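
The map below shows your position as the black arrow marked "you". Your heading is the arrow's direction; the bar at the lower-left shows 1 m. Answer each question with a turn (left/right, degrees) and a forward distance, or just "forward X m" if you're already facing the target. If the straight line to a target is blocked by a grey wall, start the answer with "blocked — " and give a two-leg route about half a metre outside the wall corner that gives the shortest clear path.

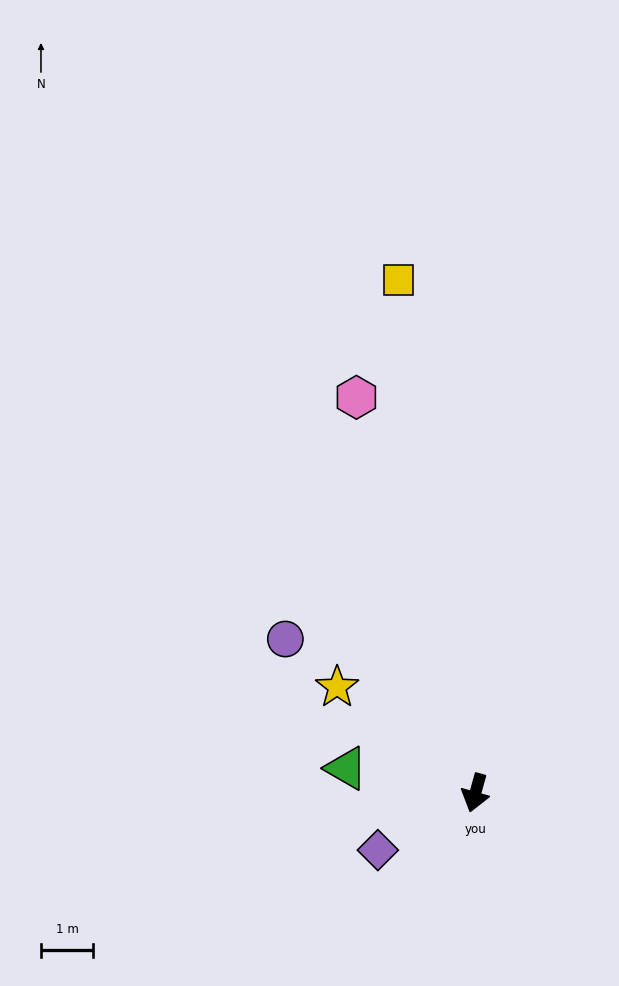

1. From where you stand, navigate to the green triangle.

turn right 85°, forward 2.5 m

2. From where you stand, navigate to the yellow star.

turn right 112°, forward 3.3 m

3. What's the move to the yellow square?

turn right 156°, forward 9.9 m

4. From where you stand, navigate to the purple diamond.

turn right 44°, forward 2.2 m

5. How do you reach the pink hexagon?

turn right 148°, forward 7.9 m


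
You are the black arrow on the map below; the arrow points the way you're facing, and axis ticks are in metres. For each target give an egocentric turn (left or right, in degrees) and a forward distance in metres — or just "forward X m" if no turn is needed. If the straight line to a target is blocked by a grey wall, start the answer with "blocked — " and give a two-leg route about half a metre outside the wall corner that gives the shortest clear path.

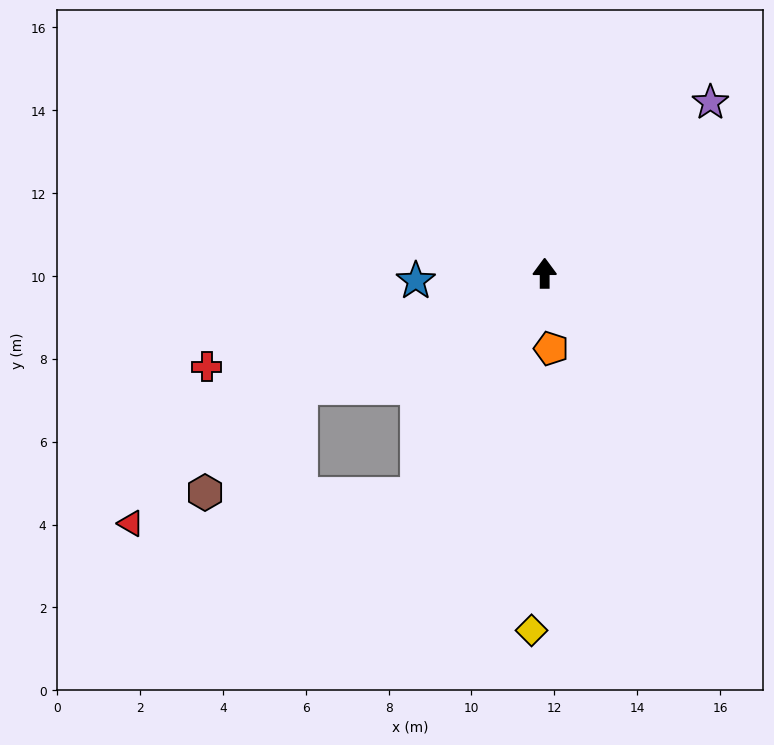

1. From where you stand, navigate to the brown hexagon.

blocked — turn left 115°, forward 6.5 m, then turn left 23°, forward 3.4 m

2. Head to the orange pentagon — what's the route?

turn right 175°, forward 1.8 m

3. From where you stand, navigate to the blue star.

turn left 93°, forward 3.1 m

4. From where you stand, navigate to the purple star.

turn right 44°, forward 5.7 m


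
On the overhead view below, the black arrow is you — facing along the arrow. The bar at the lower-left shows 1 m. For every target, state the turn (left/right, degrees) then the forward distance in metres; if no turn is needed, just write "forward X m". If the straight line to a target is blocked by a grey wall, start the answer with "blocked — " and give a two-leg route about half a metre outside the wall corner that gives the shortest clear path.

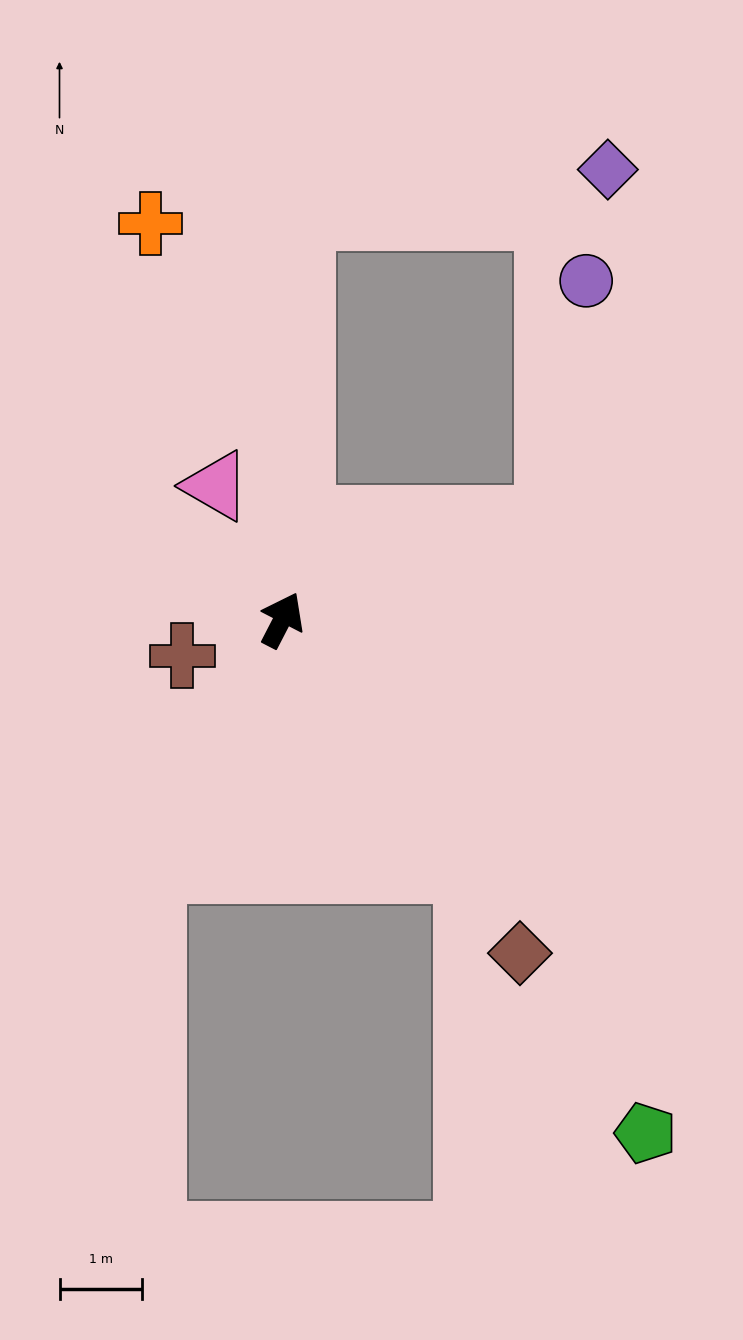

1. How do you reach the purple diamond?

blocked — turn left 25°, forward 4.9 m, then turn right 79°, forward 3.8 m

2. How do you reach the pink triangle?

turn left 54°, forward 1.8 m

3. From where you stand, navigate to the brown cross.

turn left 137°, forward 1.3 m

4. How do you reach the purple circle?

blocked — turn right 43°, forward 3.5 m, then turn left 62°, forward 2.9 m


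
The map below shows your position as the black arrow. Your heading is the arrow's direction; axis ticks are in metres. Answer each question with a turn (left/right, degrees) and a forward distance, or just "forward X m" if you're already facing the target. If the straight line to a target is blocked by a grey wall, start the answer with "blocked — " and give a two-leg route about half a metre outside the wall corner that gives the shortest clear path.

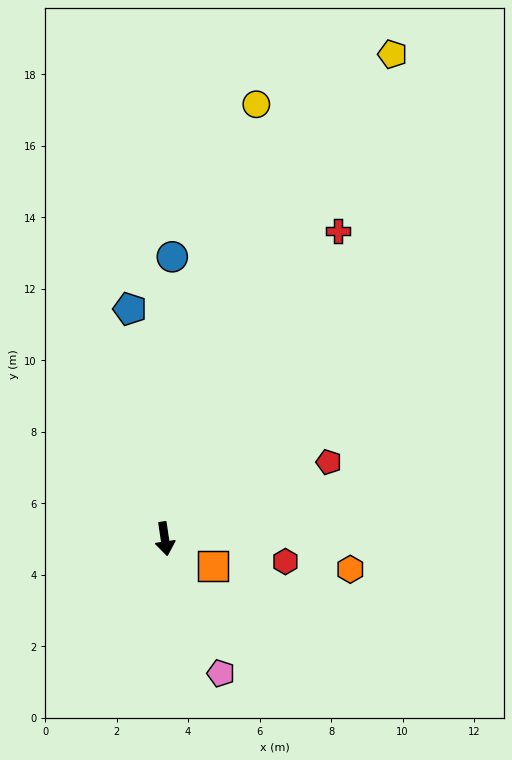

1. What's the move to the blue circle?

turn left 170°, forward 7.9 m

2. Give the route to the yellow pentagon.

turn left 147°, forward 15.0 m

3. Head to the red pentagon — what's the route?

turn left 107°, forward 5.1 m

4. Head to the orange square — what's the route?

turn left 52°, forward 1.6 m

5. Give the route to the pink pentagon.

turn left 14°, forward 4.1 m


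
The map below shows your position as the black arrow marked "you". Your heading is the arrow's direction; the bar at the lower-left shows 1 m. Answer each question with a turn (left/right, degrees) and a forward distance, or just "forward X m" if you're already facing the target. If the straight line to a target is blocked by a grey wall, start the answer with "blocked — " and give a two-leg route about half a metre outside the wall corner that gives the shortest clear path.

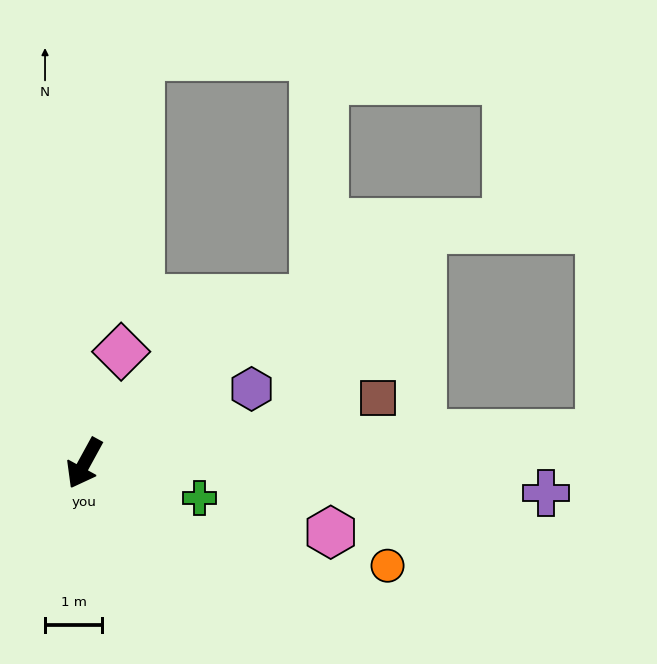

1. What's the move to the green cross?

turn left 102°, forward 2.1 m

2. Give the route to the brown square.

turn left 131°, forward 5.3 m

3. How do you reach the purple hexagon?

turn left 143°, forward 3.2 m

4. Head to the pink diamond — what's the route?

turn right 170°, forward 2.1 m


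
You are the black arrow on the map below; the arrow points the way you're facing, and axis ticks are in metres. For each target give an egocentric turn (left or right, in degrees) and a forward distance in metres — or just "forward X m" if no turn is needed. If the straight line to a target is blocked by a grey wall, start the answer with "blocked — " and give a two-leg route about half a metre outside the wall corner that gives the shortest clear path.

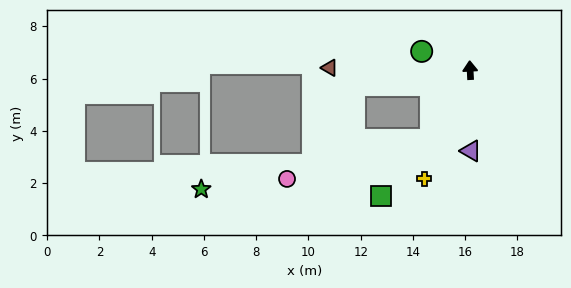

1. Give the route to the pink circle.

blocked — turn left 148°, forward 3.1 m, then turn right 46°, forward 5.7 m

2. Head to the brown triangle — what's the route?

turn left 86°, forward 5.4 m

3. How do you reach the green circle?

turn left 66°, forward 2.0 m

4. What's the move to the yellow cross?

turn left 154°, forward 4.5 m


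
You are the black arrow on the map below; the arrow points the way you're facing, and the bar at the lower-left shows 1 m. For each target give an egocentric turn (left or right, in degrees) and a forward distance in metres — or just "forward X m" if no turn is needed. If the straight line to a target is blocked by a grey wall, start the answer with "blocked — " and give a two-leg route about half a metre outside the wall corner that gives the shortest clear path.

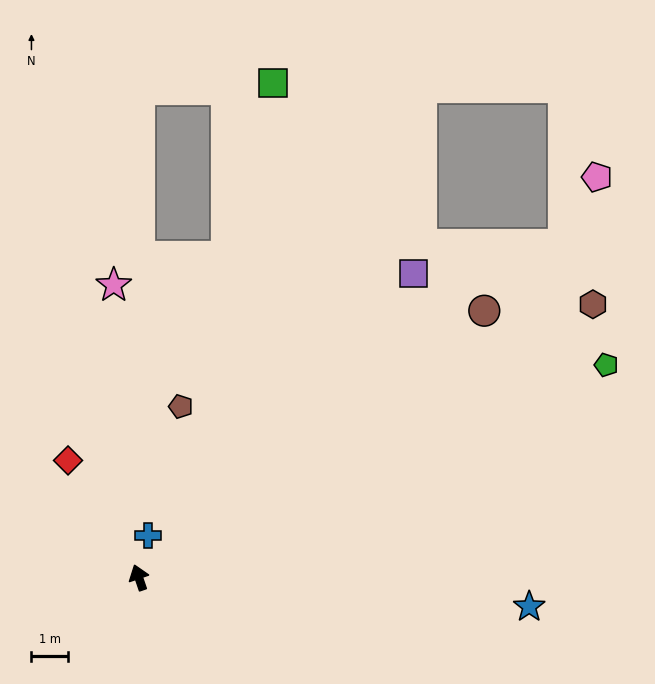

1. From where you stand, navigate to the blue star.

turn right 113°, forward 10.6 m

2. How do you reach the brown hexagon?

turn right 78°, forward 14.3 m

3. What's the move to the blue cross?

turn right 31°, forward 1.2 m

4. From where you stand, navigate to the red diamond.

turn left 12°, forward 3.7 m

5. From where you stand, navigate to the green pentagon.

turn right 84°, forward 13.9 m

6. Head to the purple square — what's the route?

turn right 61°, forward 11.1 m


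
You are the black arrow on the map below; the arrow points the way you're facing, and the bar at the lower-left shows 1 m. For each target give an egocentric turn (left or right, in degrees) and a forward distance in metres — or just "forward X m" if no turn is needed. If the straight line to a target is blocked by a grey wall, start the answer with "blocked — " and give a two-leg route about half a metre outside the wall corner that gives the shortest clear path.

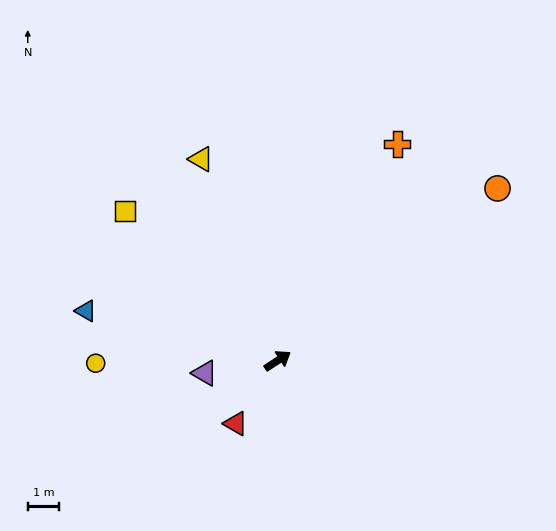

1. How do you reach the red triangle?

turn right 157°, forward 2.4 m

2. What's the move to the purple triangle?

turn left 157°, forward 2.4 m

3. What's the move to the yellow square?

turn left 103°, forward 6.8 m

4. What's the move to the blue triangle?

turn left 132°, forward 6.3 m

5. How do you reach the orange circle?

turn left 5°, forward 8.9 m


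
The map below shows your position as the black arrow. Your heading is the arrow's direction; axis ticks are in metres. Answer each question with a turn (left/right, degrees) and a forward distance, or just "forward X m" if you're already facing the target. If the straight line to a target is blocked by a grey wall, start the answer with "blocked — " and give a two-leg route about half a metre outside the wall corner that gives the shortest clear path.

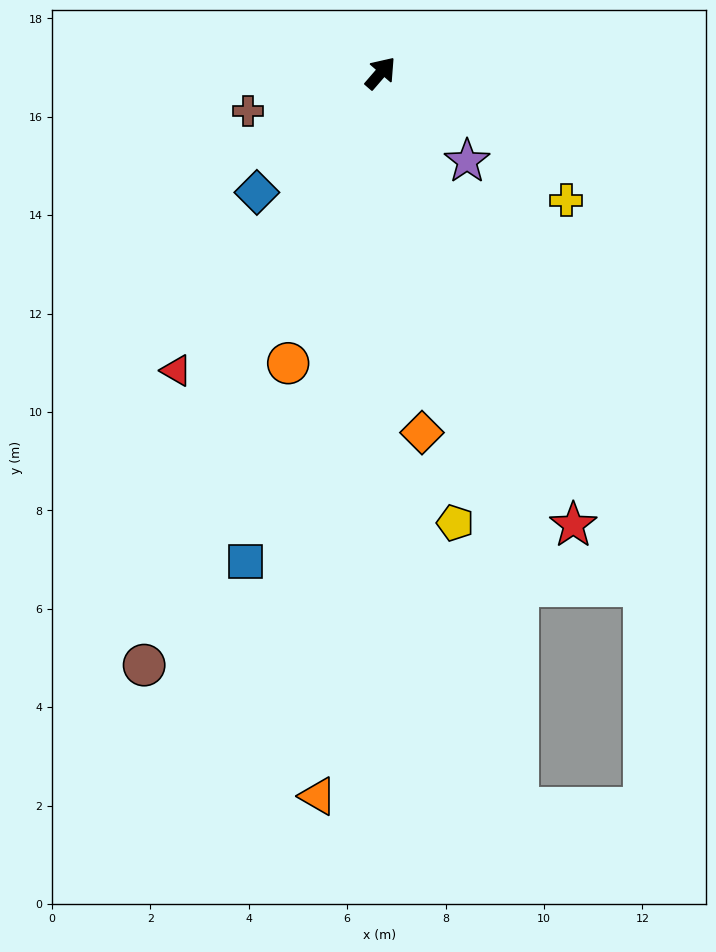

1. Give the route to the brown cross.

turn left 147°, forward 2.8 m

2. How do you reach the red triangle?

turn right 174°, forward 7.3 m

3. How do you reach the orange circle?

turn right 157°, forward 6.2 m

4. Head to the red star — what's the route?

turn right 116°, forward 10.0 m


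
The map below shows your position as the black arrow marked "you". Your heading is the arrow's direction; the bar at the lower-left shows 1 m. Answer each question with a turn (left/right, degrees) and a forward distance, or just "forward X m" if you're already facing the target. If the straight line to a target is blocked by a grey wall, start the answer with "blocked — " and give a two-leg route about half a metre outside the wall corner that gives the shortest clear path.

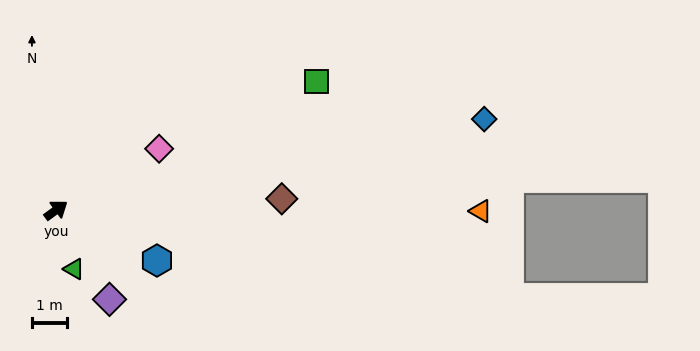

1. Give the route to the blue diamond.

turn right 24°, forward 12.6 m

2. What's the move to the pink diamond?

turn right 5°, forward 3.5 m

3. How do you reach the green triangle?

turn right 109°, forward 1.8 m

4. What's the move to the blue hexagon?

turn right 63°, forward 3.3 m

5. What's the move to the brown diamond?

turn right 33°, forward 6.5 m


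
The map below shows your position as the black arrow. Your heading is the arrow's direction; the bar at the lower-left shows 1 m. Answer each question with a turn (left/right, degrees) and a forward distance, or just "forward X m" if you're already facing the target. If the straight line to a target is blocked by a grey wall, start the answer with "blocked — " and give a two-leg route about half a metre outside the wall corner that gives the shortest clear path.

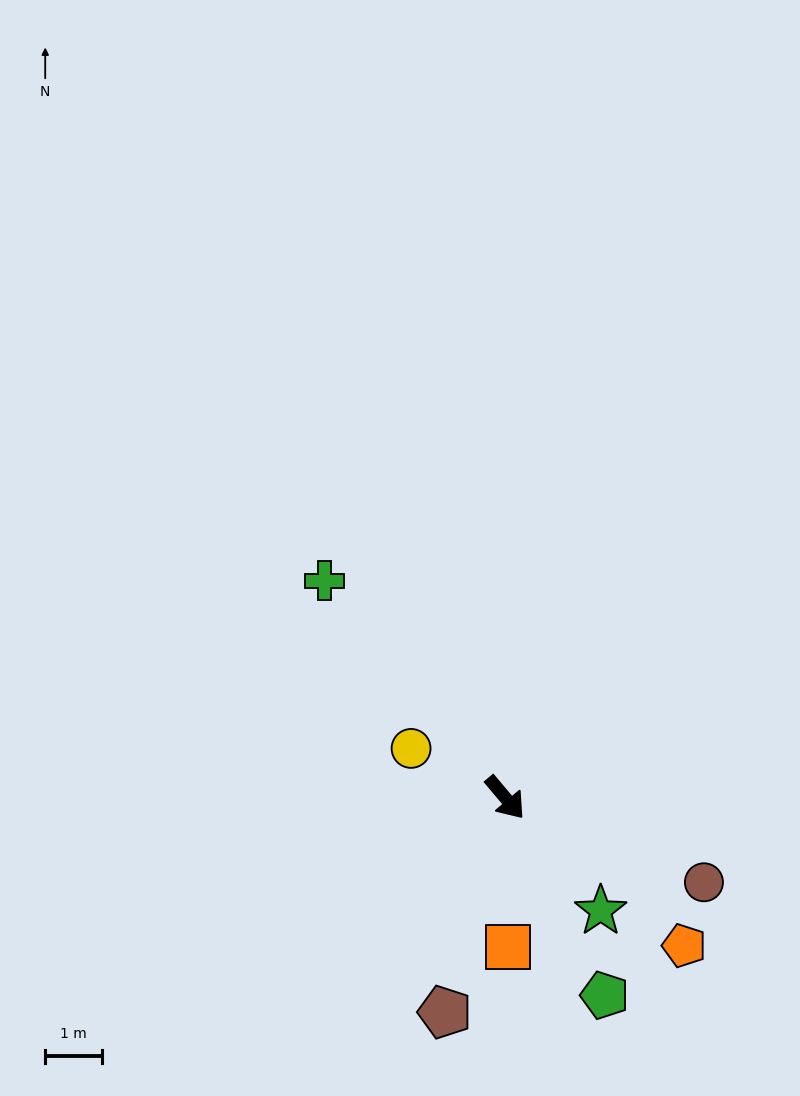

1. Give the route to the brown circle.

turn left 27°, forward 3.8 m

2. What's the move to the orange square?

turn right 39°, forward 2.6 m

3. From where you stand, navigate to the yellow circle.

turn right 158°, forward 1.9 m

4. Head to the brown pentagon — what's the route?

turn right 56°, forward 3.9 m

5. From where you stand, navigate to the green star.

forward 2.6 m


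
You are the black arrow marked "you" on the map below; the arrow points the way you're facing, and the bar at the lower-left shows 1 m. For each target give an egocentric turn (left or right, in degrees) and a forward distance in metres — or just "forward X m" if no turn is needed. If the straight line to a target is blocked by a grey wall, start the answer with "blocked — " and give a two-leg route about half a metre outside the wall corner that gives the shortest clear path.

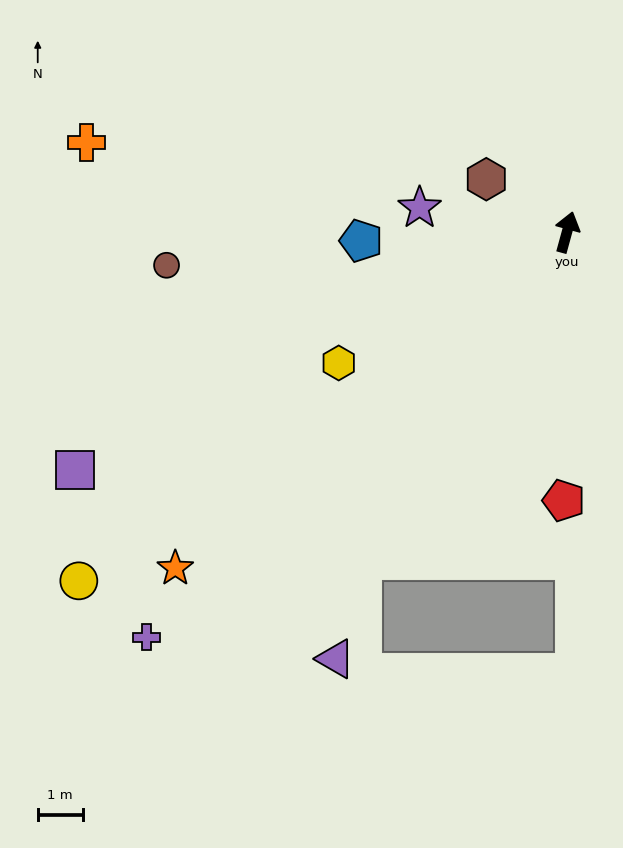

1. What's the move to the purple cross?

turn left 149°, forward 12.9 m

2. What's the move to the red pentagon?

turn right 165°, forward 5.9 m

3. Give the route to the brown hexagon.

turn left 72°, forward 2.1 m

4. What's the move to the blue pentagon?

turn left 108°, forward 4.6 m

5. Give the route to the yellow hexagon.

turn left 135°, forward 5.8 m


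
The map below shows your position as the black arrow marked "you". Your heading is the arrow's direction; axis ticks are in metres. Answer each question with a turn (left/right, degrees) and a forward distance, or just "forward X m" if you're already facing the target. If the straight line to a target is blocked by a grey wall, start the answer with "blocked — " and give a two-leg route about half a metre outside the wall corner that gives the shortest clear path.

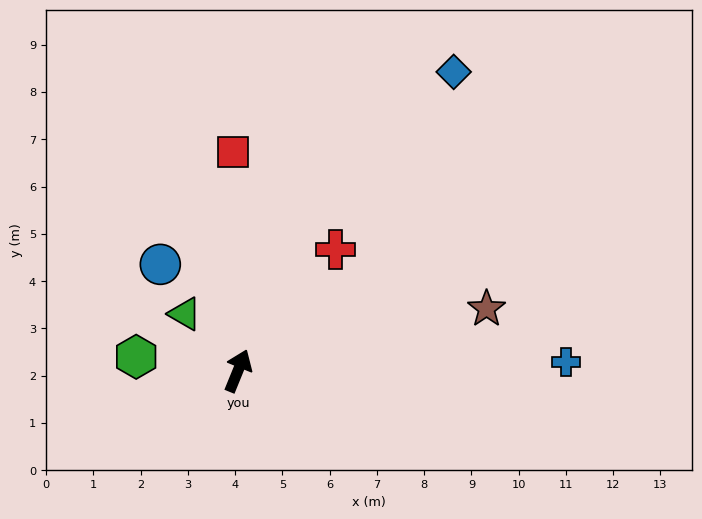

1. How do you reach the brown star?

turn right 54°, forward 5.4 m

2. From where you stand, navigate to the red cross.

turn right 17°, forward 3.3 m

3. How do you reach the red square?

turn left 24°, forward 4.6 m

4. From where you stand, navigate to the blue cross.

turn right 66°, forward 6.9 m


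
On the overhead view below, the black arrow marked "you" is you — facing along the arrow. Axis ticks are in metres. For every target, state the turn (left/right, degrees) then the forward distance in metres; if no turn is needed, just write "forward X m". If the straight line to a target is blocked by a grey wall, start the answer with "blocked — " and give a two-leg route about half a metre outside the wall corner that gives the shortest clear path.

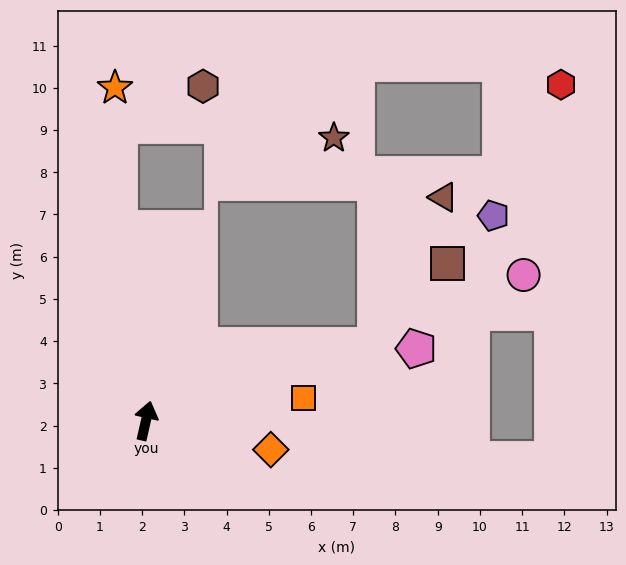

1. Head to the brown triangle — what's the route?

blocked — turn right 59°, forward 5.7 m, then turn left 47°, forward 3.9 m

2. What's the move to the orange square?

turn right 69°, forward 3.8 m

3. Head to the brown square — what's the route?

blocked — turn right 59°, forward 5.7 m, then turn left 30°, forward 2.6 m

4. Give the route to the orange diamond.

turn right 90°, forward 3.0 m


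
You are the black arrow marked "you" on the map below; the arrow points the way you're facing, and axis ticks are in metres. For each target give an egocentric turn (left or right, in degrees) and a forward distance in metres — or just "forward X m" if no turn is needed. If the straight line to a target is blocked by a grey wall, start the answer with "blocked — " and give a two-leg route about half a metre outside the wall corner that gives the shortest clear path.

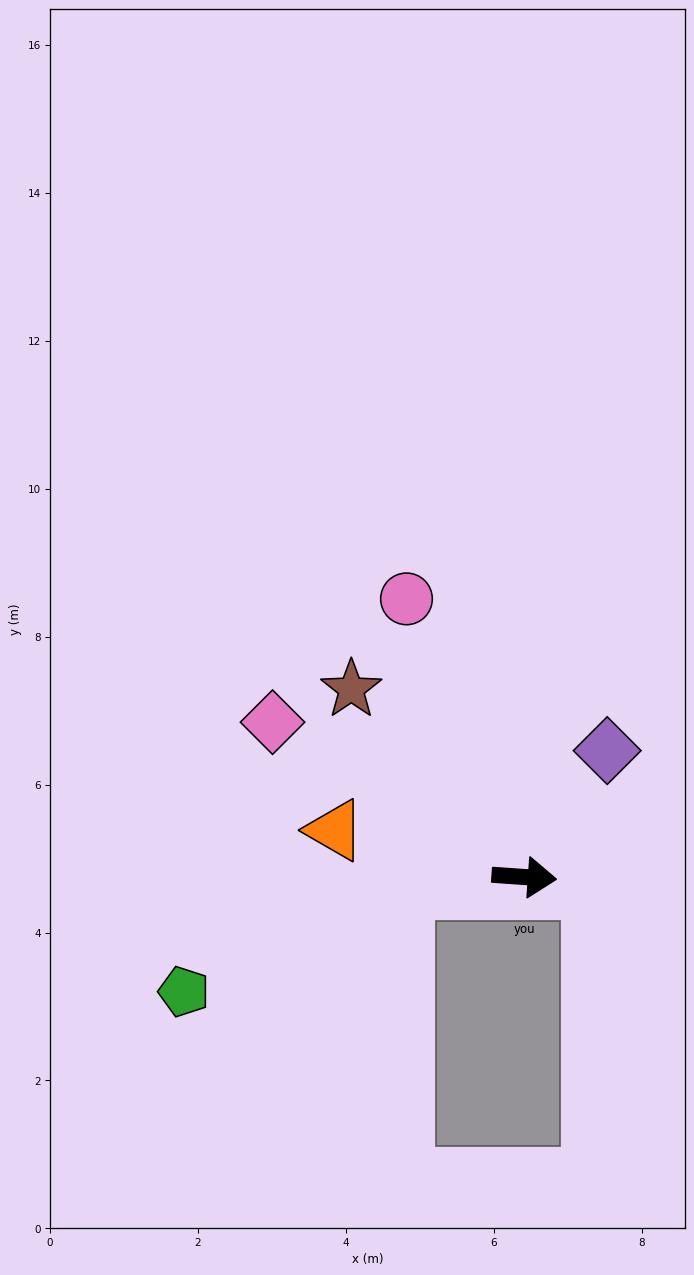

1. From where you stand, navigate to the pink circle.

turn left 117°, forward 4.1 m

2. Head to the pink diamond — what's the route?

turn left 152°, forward 4.0 m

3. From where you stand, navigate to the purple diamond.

turn left 61°, forward 2.0 m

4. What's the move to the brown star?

turn left 137°, forward 3.5 m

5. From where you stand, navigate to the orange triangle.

turn left 170°, forward 2.6 m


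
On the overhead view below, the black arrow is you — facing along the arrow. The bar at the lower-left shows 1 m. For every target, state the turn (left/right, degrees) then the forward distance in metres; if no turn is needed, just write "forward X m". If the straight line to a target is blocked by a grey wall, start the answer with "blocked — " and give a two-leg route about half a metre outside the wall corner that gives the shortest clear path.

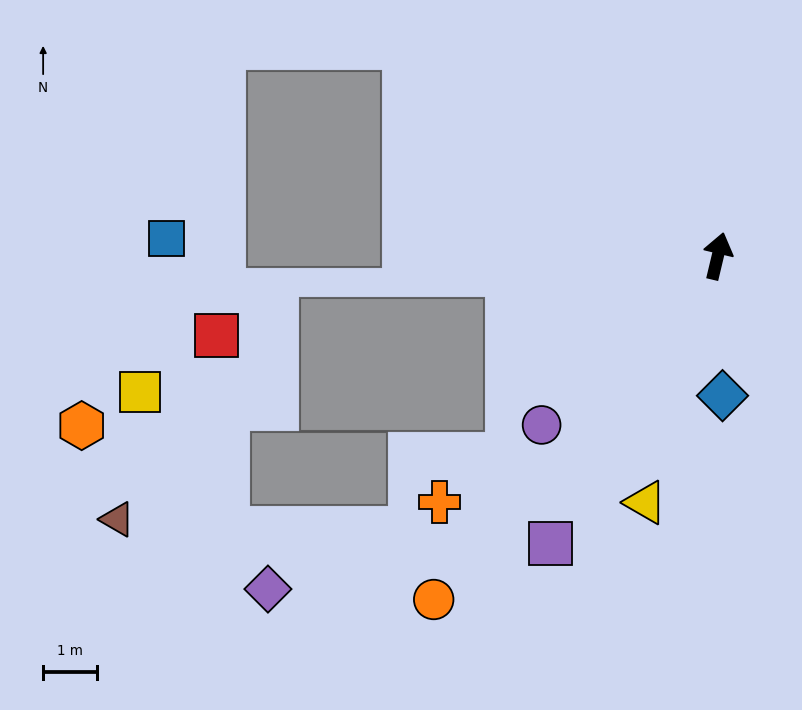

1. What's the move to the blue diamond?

turn right 165°, forward 2.6 m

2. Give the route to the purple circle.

turn left 147°, forward 4.5 m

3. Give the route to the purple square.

turn left 163°, forward 6.2 m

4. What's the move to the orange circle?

turn left 154°, forward 8.3 m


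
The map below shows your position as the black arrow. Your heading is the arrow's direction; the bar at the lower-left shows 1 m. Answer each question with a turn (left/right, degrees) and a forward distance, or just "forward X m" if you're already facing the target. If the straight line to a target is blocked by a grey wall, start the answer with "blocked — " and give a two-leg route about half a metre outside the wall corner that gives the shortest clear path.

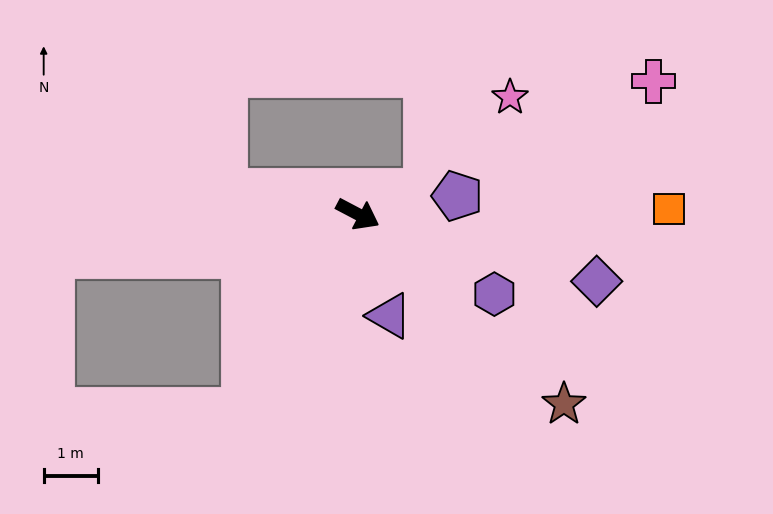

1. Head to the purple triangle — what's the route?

turn right 45°, forward 2.0 m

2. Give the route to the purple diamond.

turn left 12°, forward 4.6 m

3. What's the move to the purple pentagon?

turn left 38°, forward 1.9 m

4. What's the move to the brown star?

turn right 15°, forward 5.2 m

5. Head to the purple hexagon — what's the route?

turn right 3°, forward 2.9 m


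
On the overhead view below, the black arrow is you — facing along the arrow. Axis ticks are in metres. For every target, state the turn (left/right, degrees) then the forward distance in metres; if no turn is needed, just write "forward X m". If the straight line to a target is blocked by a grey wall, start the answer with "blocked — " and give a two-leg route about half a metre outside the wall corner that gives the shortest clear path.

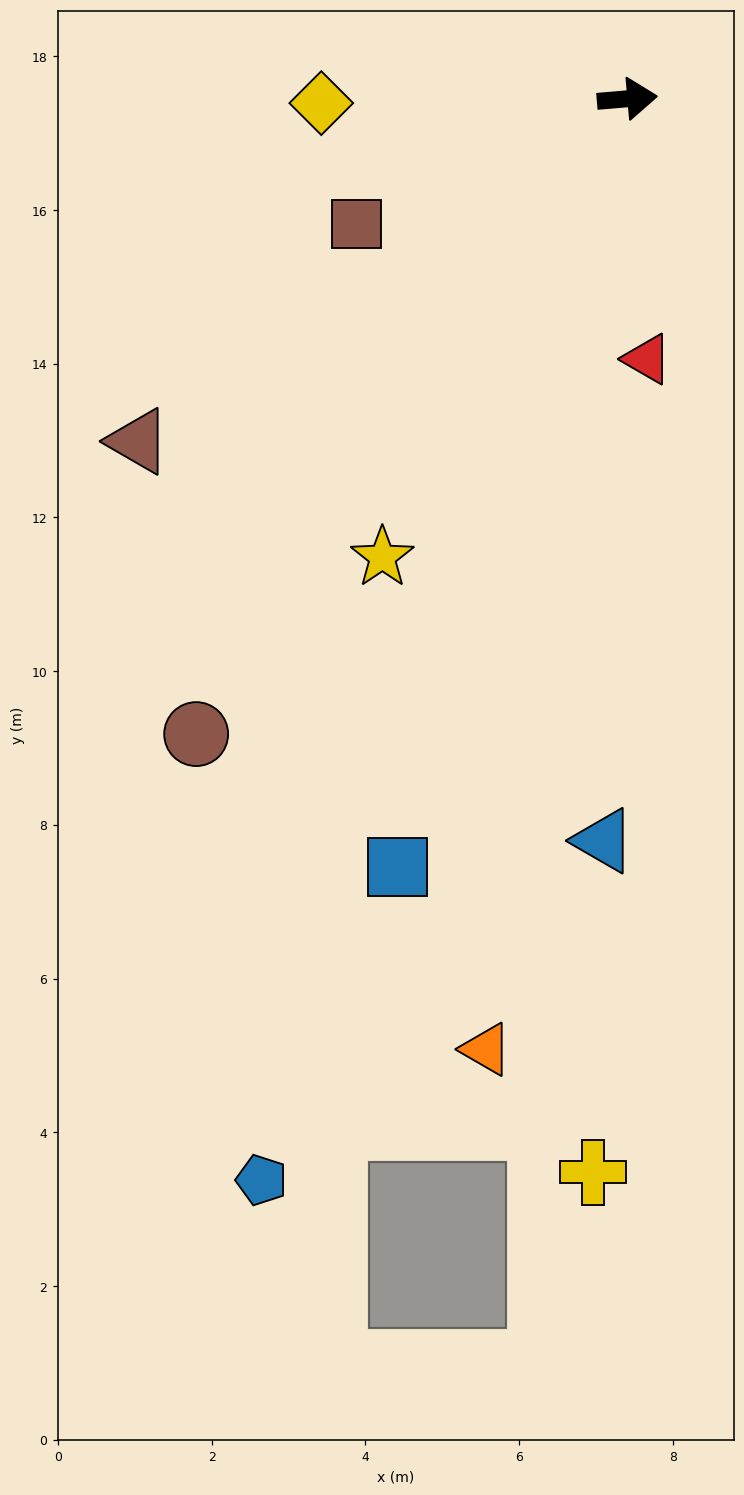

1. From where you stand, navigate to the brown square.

turn right 160°, forward 3.9 m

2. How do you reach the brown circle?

turn right 129°, forward 10.0 m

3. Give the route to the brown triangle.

turn right 150°, forward 7.8 m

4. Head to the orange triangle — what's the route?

turn right 103°, forward 12.5 m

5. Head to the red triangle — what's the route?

turn right 91°, forward 3.4 m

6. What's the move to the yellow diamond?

turn left 176°, forward 4.0 m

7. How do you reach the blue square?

turn right 112°, forward 10.4 m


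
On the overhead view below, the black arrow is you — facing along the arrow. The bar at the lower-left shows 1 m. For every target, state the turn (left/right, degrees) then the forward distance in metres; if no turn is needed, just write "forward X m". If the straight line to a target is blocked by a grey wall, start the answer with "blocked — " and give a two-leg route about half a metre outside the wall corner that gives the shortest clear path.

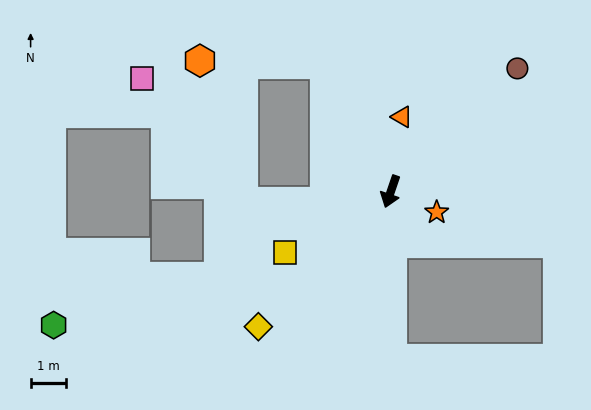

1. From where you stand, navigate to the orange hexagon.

blocked — turn right 134°, forward 4.1 m, then turn left 61°, forward 3.5 m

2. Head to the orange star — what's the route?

turn left 85°, forward 1.4 m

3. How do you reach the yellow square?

turn right 41°, forward 3.5 m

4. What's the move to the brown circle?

turn left 153°, forward 5.0 m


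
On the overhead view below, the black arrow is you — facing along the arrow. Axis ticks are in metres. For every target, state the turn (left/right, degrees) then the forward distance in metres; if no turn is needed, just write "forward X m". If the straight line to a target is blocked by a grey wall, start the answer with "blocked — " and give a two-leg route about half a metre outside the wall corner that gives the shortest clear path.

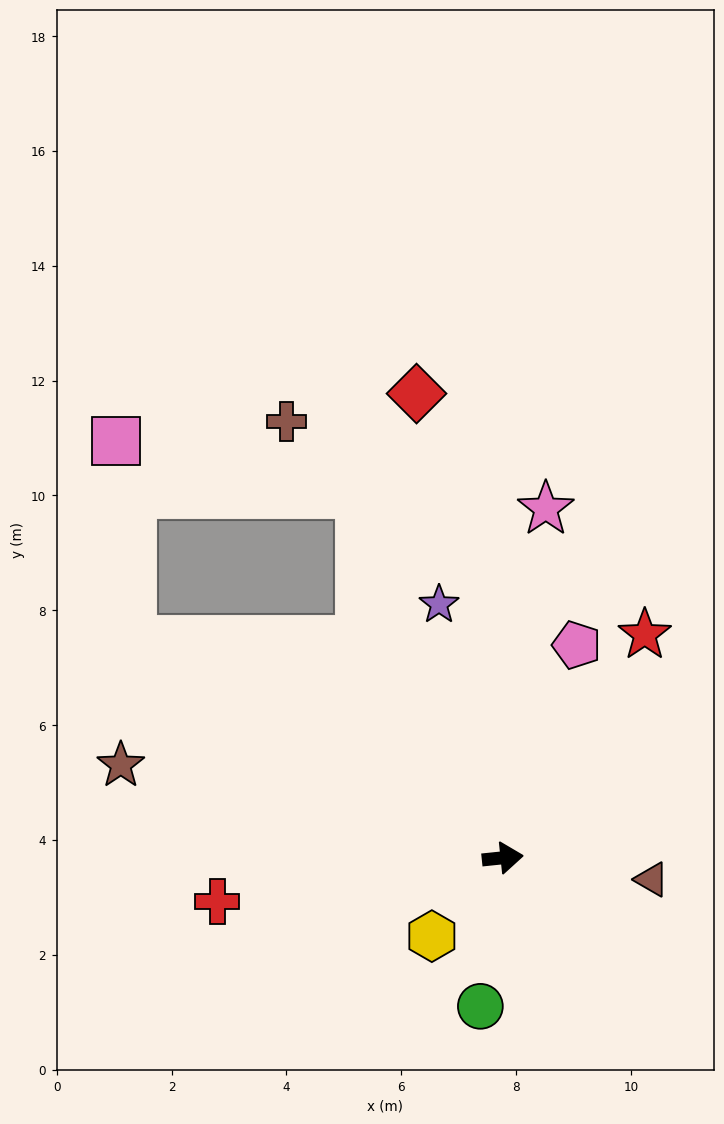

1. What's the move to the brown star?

turn left 160°, forward 6.8 m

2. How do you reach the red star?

turn left 52°, forward 4.6 m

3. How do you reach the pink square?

blocked — turn left 144°, forward 7.5 m, then turn right 55°, forward 3.5 m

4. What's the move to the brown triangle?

turn right 14°, forward 2.6 m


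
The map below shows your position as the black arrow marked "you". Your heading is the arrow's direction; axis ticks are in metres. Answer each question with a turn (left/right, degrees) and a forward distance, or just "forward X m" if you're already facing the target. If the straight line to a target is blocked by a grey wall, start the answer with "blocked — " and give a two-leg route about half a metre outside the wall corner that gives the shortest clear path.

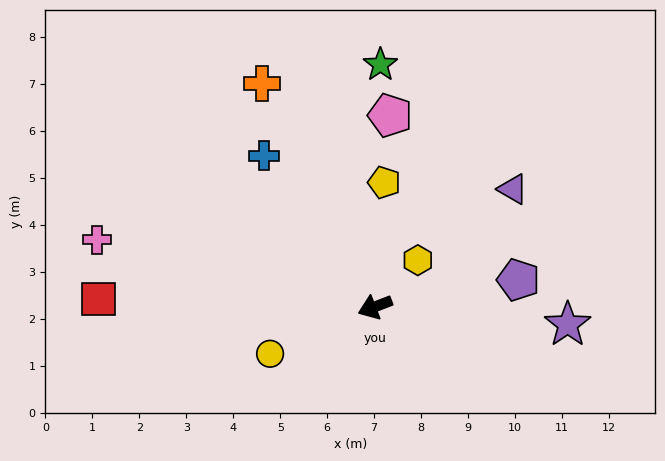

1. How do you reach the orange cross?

turn right 84°, forward 5.3 m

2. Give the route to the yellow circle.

turn left 3°, forward 2.4 m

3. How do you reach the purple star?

turn left 154°, forward 4.1 m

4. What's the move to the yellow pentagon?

turn right 115°, forward 2.7 m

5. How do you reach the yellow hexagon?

turn right 154°, forward 1.3 m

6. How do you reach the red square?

turn right 23°, forward 5.9 m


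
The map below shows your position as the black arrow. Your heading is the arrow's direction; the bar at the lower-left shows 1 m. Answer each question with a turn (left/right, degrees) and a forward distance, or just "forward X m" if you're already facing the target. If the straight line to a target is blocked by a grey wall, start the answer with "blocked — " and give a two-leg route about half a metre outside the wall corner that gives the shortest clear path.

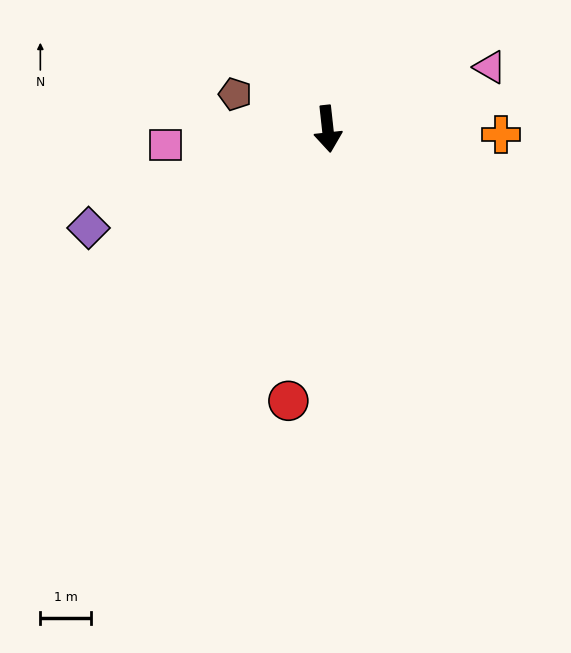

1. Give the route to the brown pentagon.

turn right 117°, forward 1.9 m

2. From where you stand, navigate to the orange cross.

turn left 82°, forward 3.4 m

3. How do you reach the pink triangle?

turn left 105°, forward 3.4 m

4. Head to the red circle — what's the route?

turn right 14°, forward 5.4 m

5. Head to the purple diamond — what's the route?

turn right 74°, forward 5.1 m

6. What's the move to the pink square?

turn right 91°, forward 3.2 m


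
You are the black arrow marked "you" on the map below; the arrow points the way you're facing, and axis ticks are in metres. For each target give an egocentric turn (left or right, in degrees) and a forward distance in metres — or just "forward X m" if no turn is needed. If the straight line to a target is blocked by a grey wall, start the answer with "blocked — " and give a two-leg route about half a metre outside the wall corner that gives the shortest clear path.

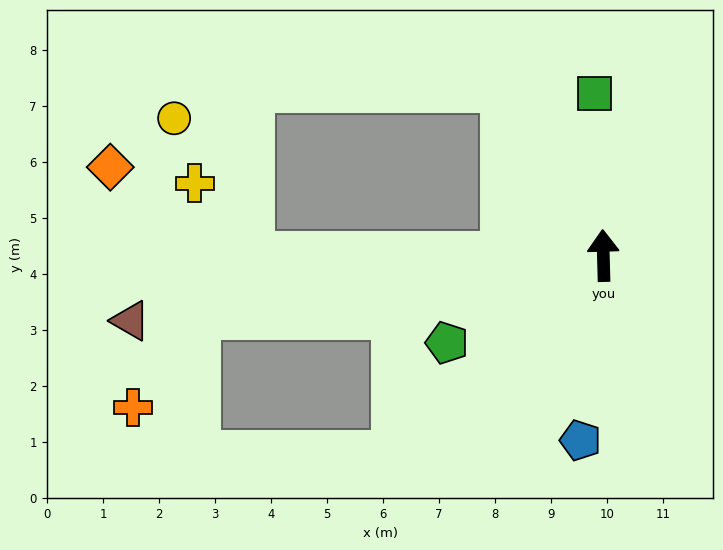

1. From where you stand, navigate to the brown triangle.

turn left 96°, forward 8.5 m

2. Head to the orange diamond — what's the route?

blocked — turn left 88°, forward 6.3 m, then turn right 32°, forward 3.0 m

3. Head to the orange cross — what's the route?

blocked — turn left 97°, forward 7.3 m, then turn left 46°, forward 2.0 m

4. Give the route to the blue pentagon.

turn left 171°, forward 3.3 m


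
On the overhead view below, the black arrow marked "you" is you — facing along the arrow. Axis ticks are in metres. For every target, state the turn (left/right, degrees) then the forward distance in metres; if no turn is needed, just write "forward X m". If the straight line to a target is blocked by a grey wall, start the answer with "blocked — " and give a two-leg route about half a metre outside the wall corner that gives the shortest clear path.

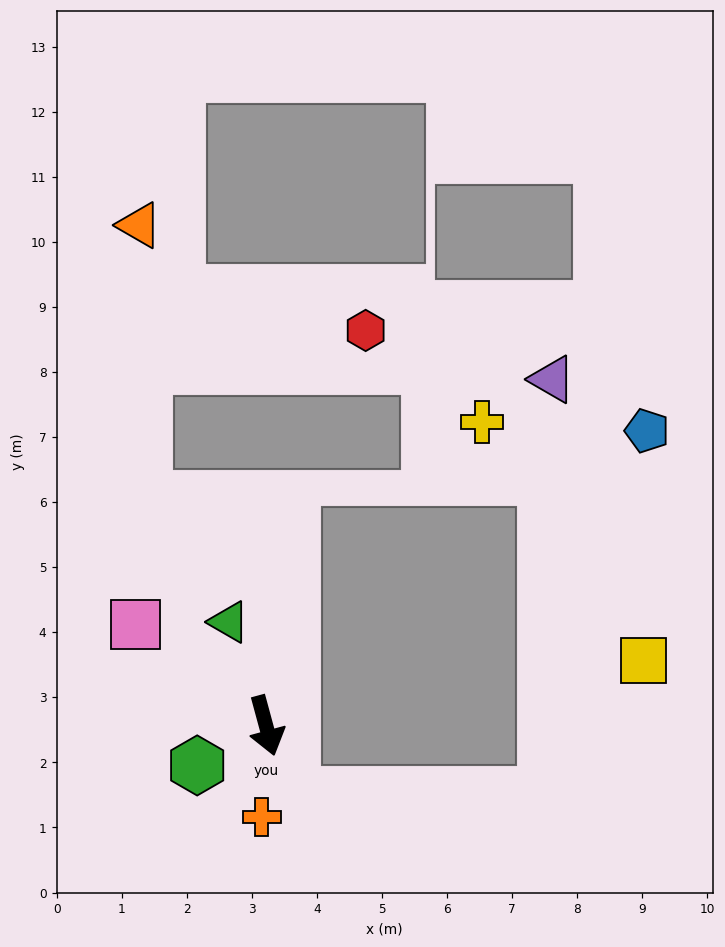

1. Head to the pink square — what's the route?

turn right 143°, forward 2.5 m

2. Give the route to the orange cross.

turn right 18°, forward 1.4 m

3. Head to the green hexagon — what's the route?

turn right 75°, forward 1.2 m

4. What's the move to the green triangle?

turn right 175°, forward 1.7 m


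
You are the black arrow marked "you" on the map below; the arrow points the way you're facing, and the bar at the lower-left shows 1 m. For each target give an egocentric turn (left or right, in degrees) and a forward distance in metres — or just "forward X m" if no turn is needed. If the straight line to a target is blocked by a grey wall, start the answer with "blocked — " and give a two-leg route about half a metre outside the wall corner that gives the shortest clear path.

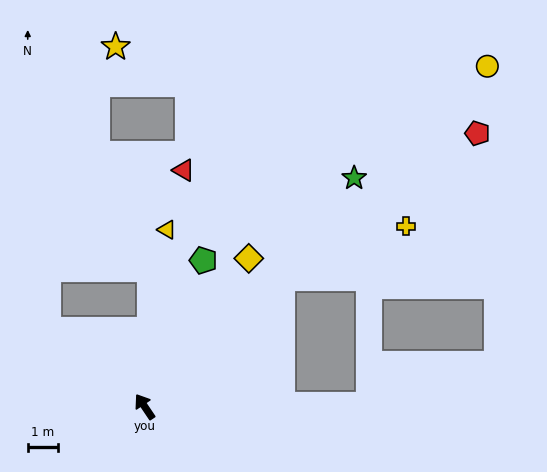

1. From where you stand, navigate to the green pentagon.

turn right 56°, forward 5.2 m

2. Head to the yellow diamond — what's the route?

turn right 69°, forward 6.0 m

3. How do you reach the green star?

turn right 76°, forward 10.2 m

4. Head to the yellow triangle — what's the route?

turn right 41°, forward 5.9 m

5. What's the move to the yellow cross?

blocked — turn right 81°, forward 6.2 m, then turn right 20°, forward 4.4 m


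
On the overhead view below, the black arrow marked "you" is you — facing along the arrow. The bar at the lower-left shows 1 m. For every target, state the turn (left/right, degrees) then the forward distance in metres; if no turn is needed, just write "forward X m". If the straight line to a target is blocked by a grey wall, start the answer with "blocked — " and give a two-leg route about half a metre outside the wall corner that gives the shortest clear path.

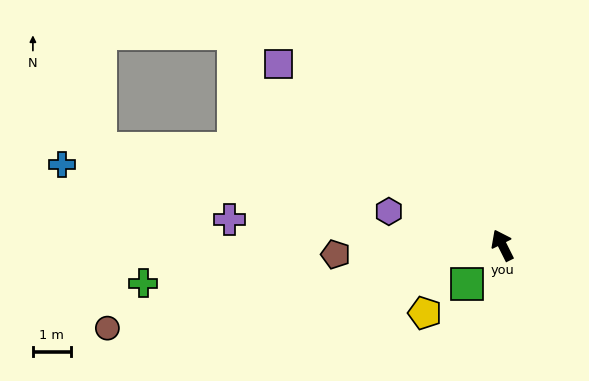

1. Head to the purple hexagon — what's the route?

turn left 47°, forward 3.1 m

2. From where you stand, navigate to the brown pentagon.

turn left 67°, forward 4.4 m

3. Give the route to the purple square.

turn left 24°, forward 7.6 m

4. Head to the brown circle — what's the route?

turn left 75°, forward 10.7 m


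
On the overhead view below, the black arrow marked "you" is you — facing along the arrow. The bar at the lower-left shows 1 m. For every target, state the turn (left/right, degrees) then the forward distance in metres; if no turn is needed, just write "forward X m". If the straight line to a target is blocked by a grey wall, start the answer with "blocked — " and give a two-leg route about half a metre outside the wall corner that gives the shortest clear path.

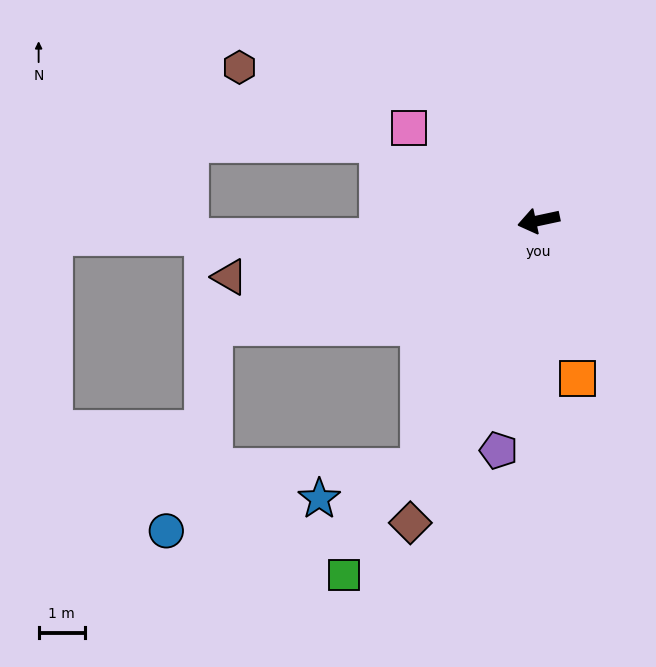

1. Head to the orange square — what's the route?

turn left 92°, forward 3.5 m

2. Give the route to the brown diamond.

turn left 55°, forward 7.2 m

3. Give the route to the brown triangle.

forward 6.8 m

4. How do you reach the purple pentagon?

turn left 68°, forward 5.1 m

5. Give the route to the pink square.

turn right 47°, forward 3.5 m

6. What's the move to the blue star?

blocked — turn left 52°, forward 6.0 m, then turn right 47°, forward 2.3 m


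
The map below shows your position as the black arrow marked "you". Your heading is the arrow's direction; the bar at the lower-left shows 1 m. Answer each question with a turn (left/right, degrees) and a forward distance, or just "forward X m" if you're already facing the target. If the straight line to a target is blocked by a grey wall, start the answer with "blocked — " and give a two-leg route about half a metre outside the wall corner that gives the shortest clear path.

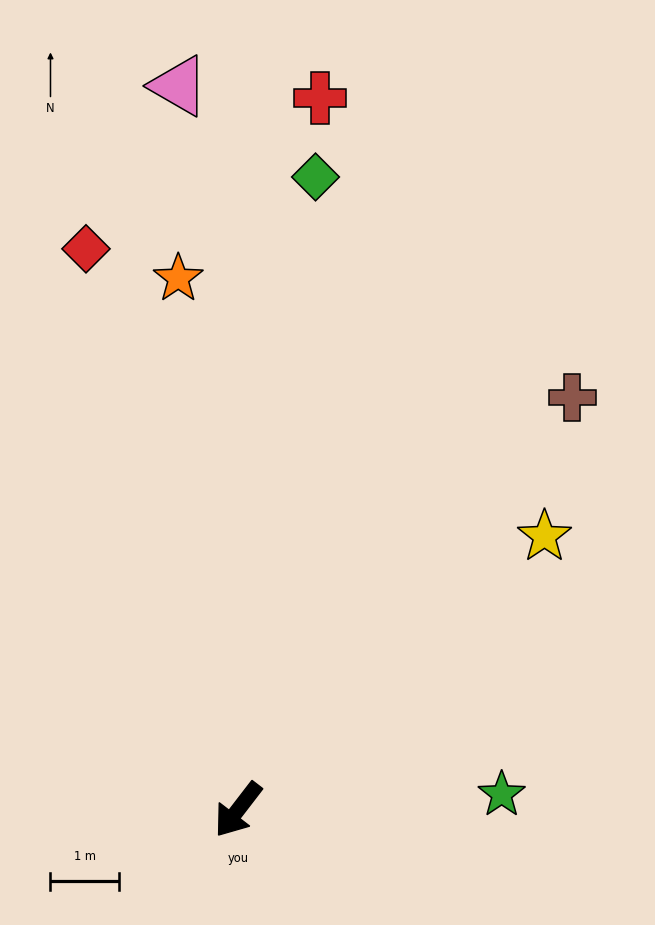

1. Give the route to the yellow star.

turn left 169°, forward 6.0 m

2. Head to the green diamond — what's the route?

turn right 149°, forward 9.3 m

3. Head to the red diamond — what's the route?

turn right 127°, forward 8.5 m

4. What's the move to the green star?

turn left 131°, forward 3.8 m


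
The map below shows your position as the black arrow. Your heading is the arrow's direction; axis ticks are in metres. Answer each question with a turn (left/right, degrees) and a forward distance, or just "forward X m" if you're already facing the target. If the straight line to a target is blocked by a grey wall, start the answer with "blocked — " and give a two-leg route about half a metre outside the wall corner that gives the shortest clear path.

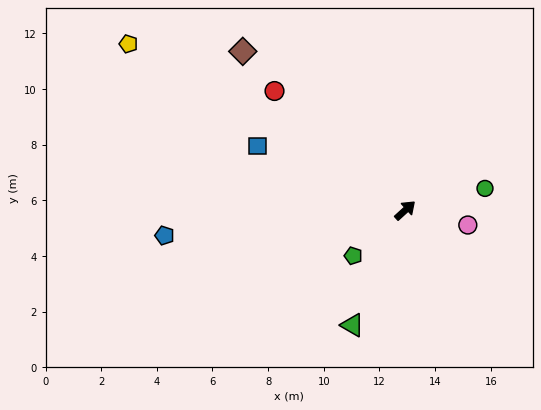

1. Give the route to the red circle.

turn left 95°, forward 6.4 m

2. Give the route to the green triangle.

turn right 157°, forward 4.5 m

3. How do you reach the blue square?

turn left 114°, forward 5.8 m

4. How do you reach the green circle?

turn right 27°, forward 3.0 m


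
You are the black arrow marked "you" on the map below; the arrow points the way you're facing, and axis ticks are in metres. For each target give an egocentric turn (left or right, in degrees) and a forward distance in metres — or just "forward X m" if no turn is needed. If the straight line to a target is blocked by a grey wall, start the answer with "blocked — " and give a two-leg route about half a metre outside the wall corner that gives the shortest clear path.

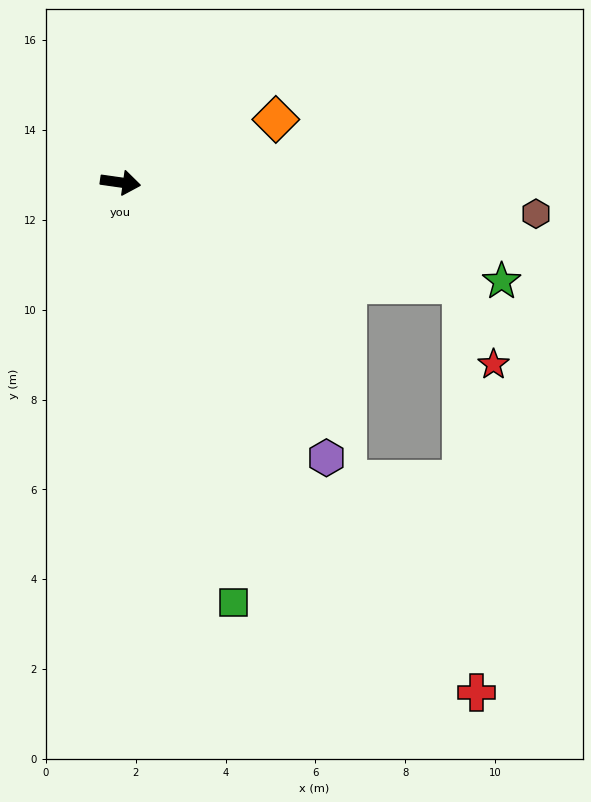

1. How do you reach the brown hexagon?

turn left 4°, forward 9.3 m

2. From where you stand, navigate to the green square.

turn right 67°, forward 9.7 m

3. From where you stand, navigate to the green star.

turn right 6°, forward 8.8 m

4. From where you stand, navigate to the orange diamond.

turn left 30°, forward 3.7 m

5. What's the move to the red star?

blocked — turn right 9°, forward 7.9 m, then turn right 51°, forward 1.9 m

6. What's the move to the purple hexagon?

turn right 45°, forward 7.7 m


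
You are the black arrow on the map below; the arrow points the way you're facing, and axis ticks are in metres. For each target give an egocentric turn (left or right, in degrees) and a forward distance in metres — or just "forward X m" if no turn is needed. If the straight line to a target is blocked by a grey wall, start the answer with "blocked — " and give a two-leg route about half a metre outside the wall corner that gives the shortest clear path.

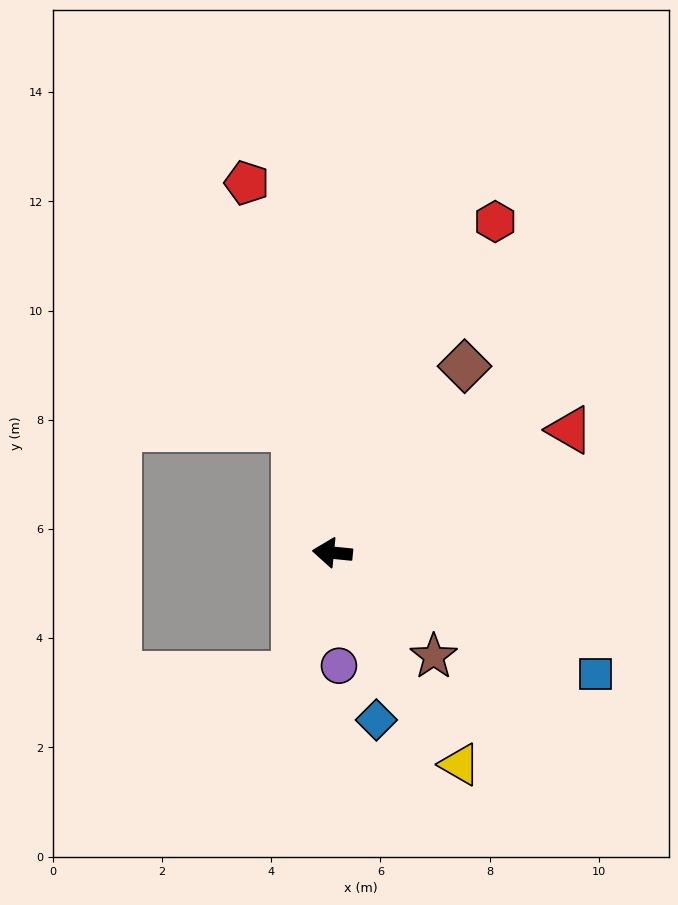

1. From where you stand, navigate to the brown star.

turn left 140°, forward 2.7 m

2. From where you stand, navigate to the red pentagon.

turn right 71°, forward 7.0 m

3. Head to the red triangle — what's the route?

turn right 147°, forward 4.9 m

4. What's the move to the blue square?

turn left 161°, forward 5.3 m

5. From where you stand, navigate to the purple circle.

turn left 99°, forward 2.1 m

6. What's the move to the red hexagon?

turn right 111°, forward 6.8 m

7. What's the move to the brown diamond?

turn right 120°, forward 4.2 m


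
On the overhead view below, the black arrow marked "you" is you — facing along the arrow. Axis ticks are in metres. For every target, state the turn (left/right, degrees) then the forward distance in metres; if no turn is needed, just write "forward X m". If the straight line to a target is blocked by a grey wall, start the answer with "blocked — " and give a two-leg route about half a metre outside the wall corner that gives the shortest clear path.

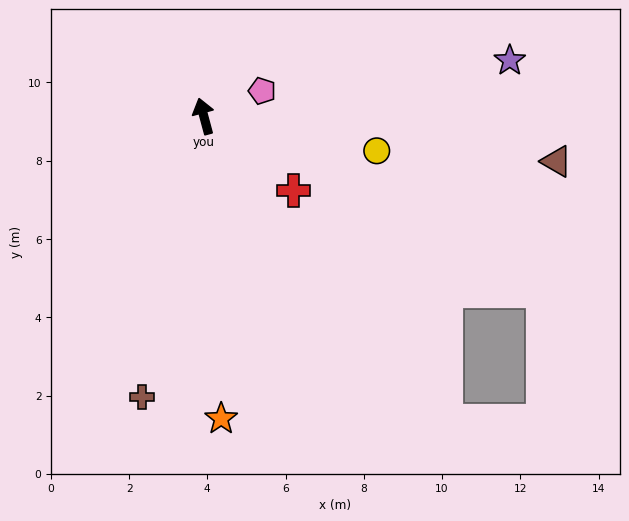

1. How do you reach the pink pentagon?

turn right 82°, forward 1.6 m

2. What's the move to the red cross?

turn right 145°, forward 3.0 m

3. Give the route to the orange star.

turn left 168°, forward 7.7 m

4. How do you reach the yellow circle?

turn right 116°, forward 4.5 m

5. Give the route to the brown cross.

turn left 152°, forward 7.3 m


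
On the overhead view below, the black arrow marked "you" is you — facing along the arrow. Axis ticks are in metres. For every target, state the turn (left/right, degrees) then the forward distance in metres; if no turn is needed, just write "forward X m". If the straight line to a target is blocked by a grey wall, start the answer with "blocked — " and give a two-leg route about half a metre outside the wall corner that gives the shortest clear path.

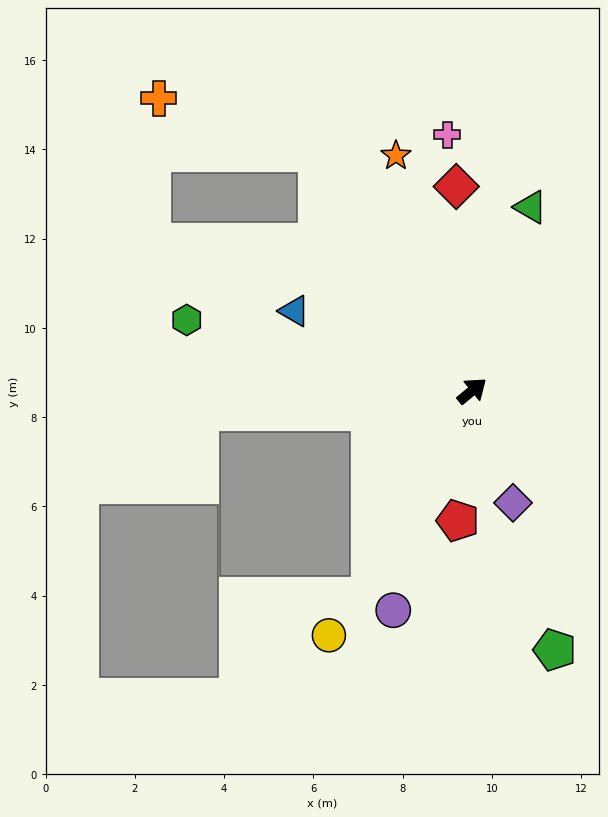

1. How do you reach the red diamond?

turn left 55°, forward 4.6 m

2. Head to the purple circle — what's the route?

turn right 149°, forward 5.2 m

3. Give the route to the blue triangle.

turn left 116°, forward 4.4 m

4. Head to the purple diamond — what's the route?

turn right 109°, forward 2.7 m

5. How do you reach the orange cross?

blocked — turn left 84°, forward 6.4 m, then turn left 38°, forward 3.7 m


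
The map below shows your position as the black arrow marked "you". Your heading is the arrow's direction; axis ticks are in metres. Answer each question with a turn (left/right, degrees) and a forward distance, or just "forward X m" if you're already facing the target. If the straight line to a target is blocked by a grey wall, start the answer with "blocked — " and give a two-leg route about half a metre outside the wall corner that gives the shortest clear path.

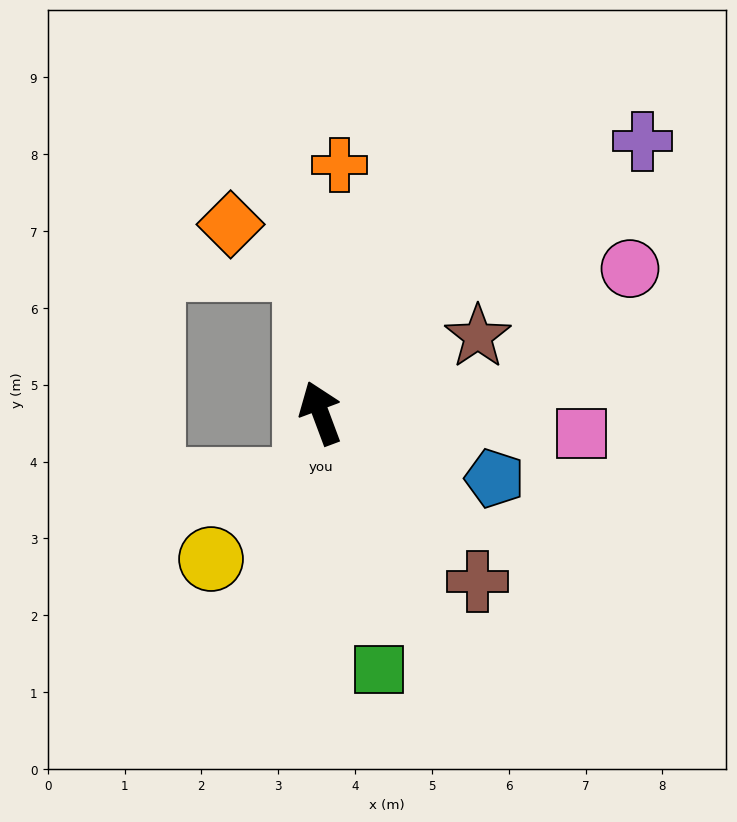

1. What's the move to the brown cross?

turn right 158°, forward 3.0 m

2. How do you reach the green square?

turn left 172°, forward 3.4 m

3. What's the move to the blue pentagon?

turn right 131°, forward 2.4 m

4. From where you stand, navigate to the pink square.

turn right 115°, forward 3.4 m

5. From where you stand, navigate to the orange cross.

turn right 25°, forward 3.2 m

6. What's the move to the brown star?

turn right 85°, forward 2.3 m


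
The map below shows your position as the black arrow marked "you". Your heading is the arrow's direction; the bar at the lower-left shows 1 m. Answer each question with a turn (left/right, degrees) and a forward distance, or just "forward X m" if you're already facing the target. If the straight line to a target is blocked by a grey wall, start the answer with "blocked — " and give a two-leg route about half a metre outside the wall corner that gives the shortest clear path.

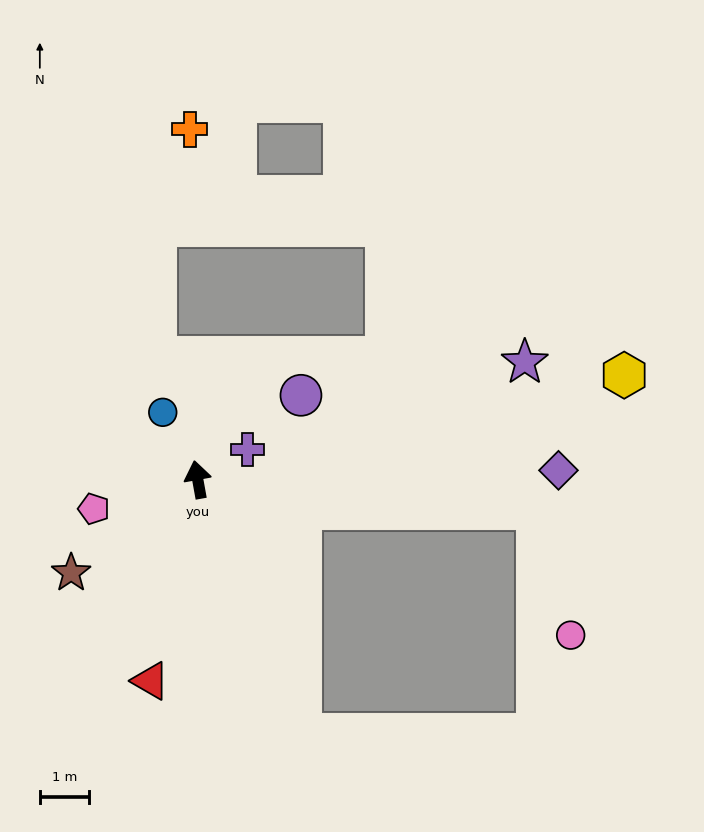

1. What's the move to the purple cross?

turn right 69°, forward 1.2 m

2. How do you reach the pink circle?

blocked — turn right 105°, forward 7.0 m, then turn right 71°, forward 2.7 m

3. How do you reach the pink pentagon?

turn left 96°, forward 2.2 m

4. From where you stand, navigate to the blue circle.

turn left 17°, forward 1.5 m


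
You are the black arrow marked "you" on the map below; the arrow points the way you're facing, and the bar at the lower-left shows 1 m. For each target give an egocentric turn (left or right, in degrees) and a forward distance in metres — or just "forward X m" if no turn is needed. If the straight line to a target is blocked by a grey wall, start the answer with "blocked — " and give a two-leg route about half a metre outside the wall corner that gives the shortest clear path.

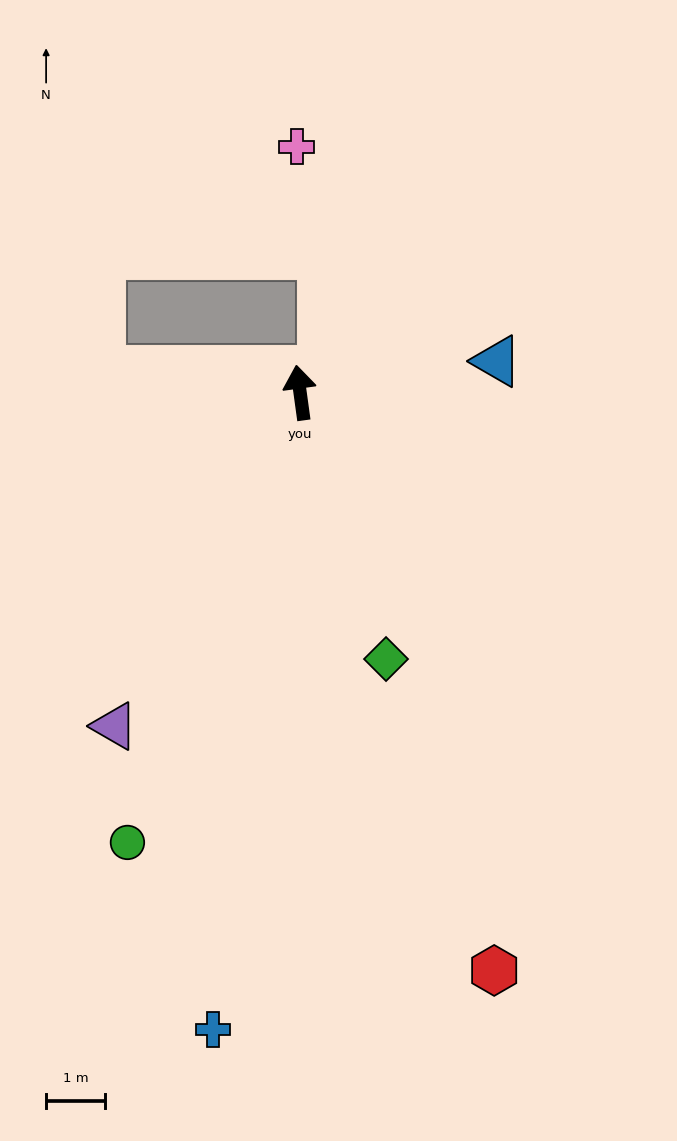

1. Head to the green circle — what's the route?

turn left 151°, forward 8.1 m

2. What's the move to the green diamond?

turn right 170°, forward 4.7 m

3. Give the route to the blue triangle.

turn right 89°, forward 3.4 m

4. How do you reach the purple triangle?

turn left 143°, forward 6.4 m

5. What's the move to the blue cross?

turn left 164°, forward 10.8 m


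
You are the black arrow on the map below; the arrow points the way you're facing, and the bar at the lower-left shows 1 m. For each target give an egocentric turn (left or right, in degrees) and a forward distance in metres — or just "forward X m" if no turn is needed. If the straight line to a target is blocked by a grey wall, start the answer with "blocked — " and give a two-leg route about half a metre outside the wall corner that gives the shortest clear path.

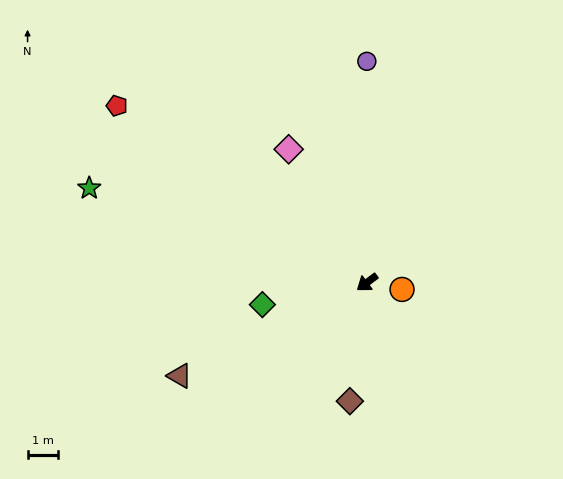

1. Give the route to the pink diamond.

turn right 96°, forward 5.0 m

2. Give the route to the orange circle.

turn left 132°, forward 1.2 m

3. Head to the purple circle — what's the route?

turn right 127°, forward 7.2 m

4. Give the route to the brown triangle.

turn right 10°, forward 6.8 m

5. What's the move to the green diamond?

turn right 25°, forward 3.5 m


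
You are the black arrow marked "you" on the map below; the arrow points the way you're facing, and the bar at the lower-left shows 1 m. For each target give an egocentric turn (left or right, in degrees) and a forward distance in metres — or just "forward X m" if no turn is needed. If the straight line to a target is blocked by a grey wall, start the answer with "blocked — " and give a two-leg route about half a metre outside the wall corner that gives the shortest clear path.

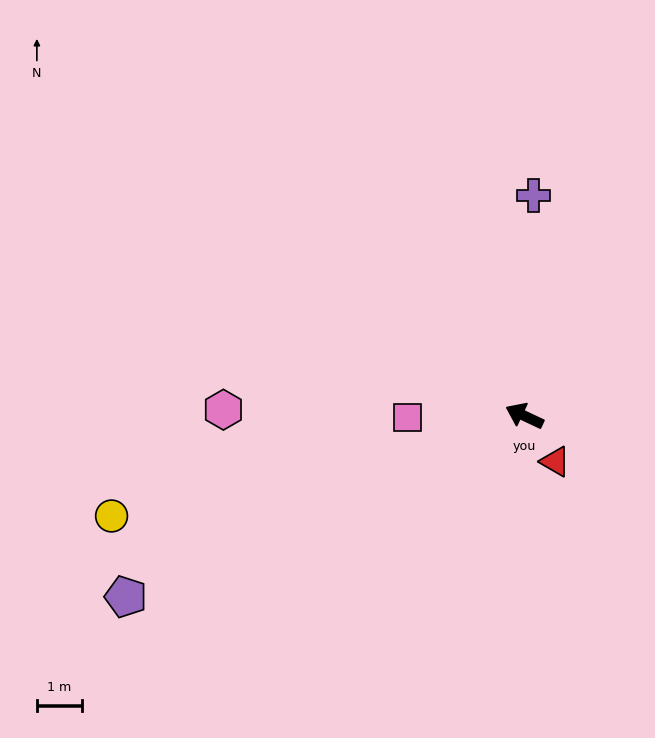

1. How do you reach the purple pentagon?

turn left 50°, forward 9.8 m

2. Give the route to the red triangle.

turn left 149°, forward 1.2 m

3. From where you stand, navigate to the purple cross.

turn right 67°, forward 4.9 m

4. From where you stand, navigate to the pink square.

turn left 26°, forward 2.6 m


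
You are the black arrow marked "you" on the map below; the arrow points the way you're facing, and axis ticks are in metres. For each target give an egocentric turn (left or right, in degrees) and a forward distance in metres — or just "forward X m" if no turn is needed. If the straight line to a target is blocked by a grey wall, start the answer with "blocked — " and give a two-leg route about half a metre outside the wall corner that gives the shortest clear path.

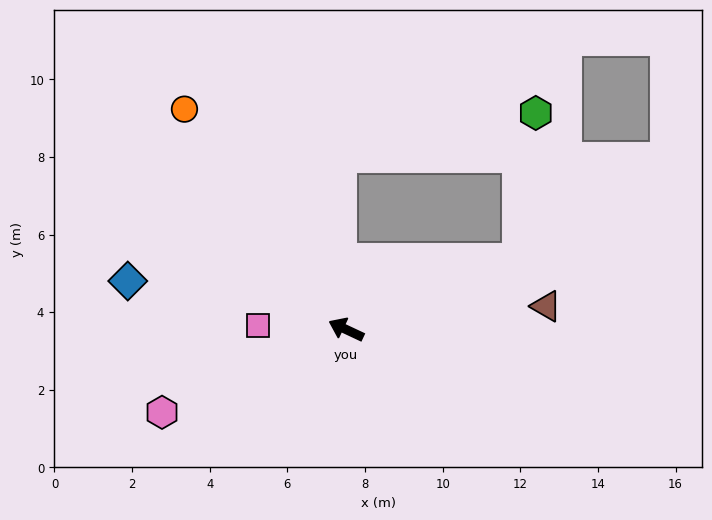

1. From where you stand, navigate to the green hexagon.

blocked — turn right 133°, forward 4.8 m, then turn left 61°, forward 3.8 m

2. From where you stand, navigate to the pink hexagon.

turn left 49°, forward 5.2 m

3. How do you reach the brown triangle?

turn right 148°, forward 5.2 m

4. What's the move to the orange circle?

turn right 29°, forward 7.0 m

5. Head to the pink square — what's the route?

turn left 22°, forward 2.3 m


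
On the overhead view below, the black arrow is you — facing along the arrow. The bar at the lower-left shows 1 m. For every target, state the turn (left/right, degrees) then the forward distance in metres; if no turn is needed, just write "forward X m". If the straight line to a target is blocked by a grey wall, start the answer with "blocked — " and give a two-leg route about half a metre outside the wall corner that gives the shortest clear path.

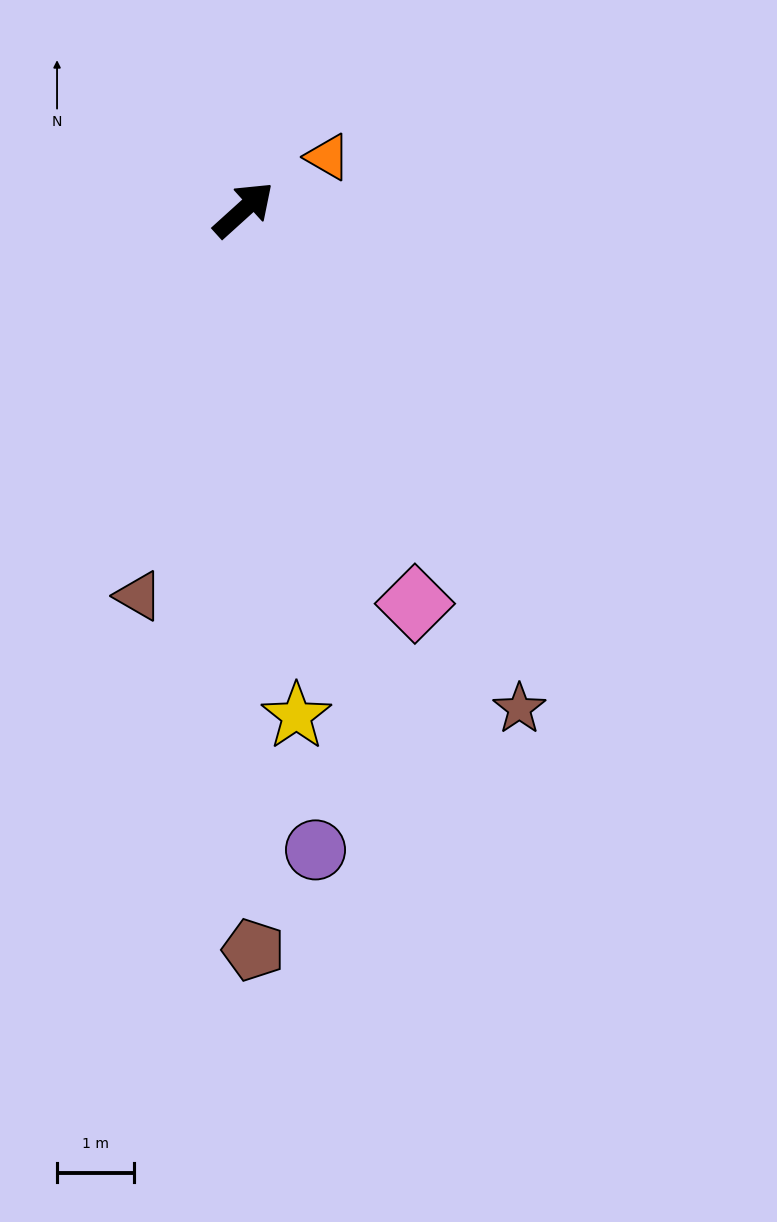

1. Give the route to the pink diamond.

turn right 109°, forward 5.6 m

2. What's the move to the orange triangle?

turn right 10°, forward 1.3 m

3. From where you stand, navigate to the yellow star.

turn right 126°, forward 6.7 m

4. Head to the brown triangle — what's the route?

turn right 147°, forward 5.2 m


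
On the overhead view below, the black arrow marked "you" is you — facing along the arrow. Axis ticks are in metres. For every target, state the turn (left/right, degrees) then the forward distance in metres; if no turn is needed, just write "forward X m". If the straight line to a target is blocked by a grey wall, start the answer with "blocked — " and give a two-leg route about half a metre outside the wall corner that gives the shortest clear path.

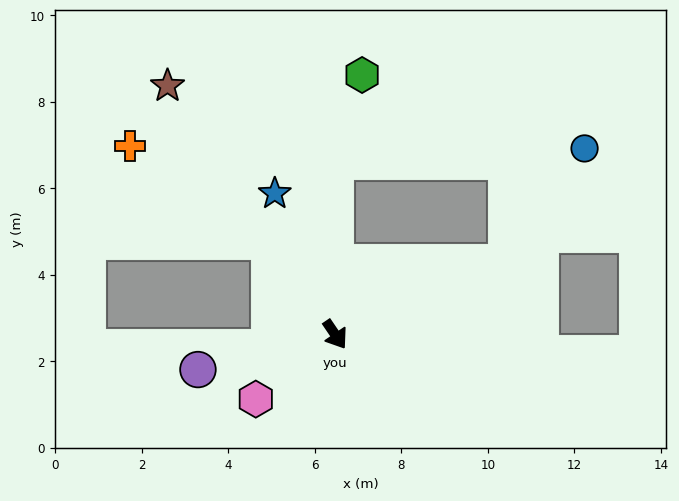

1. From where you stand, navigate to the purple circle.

turn right 110°, forward 3.3 m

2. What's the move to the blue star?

turn left 169°, forward 3.5 m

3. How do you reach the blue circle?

blocked — turn left 79°, forward 4.3 m, then turn left 33°, forward 3.2 m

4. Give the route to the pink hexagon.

turn right 85°, forward 2.4 m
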